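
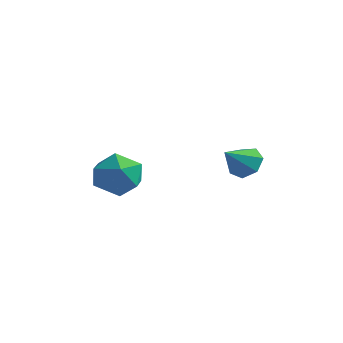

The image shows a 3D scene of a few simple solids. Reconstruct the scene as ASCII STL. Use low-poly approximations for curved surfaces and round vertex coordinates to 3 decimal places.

solid 
facet normal -0.619 -0.288 0.731
outer loop
vertex -3.192 -3.35 0.634
vertex -2.546 -4.414 0.761
vertex -2.227 -3.405 1.429
endloop
endfacet
facet normal -0.562 0.423 0.711
outer loop
vertex -3.192 -3.35 0.634
vertex -2.227 -3.405 1.429
vertex -2.384 -2.396 0.705
endloop
endfacet
facet normal -0.764 0.642 0.063
outer loop
vertex -3.192 -3.35 0.634
vertex -2.384 -2.396 0.705
vertex -2.801 -2.782 -0.41
endloop
endfacet
facet normal -0.946 0.066 -0.318
outer loop
vertex -3.192 -3.35 0.634
vertex -2.801 -2.782 -0.41
vertex -2.9 -4.029 -0.376
endloop
endfacet
facet normal -0.856 -0.508 0.094
outer loop
vertex -3.192 -3.35 0.634
vertex -2.9 -4.029 -0.376
vertex -2.546 -4.414 0.761
endloop
endfacet
facet normal 0.126 0.591 0.797
outer loop
vertex -2.384 -2.396 0.705
vertex -2.227 -3.405 1.429
vertex -1.24 -2.871 0.876
endloop
endfacet
facet normal 0.035 -0.559 0.828
outer loop
vertex -2.227 -3.405 1.429
vertex -2.546 -4.414 0.761
vertex -1.339 -4.118 0.91
endloop
endfacet
facet normal -0.350 -0.915 -0.201
outer loop
vertex -2.546 -4.414 0.761
vertex -2.9 -4.029 -0.376
vertex -1.756 -4.504 -0.205
endloop
endfacet
facet normal -0.495 0.016 -0.869
outer loop
vertex -2.9 -4.029 -0.376
vertex -2.801 -2.782 -0.41
vertex -1.913 -3.495 -0.929
endloop
endfacet
facet normal -0.201 0.946 -0.253
outer loop
vertex -2.801 -2.782 -0.41
vertex -2.384 -2.396 0.705
vertex -1.594 -2.486 -0.261
endloop
endfacet
facet normal 0.946 -0.066 0.318
outer loop
vertex -0.948 -3.55 -0.134
vertex -1.24 -2.871 0.876
vertex -1.339 -4.118 0.91
endloop
endfacet
facet normal 0.764 -0.642 -0.063
outer loop
vertex -0.948 -3.55 -0.134
vertex -1.339 -4.118 0.91
vertex -1.756 -4.504 -0.205
endloop
endfacet
facet normal 0.562 -0.423 -0.711
outer loop
vertex -0.948 -3.55 -0.134
vertex -1.756 -4.504 -0.205
vertex -1.913 -3.495 -0.929
endloop
endfacet
facet normal 0.619 0.288 -0.731
outer loop
vertex -0.948 -3.55 -0.134
vertex -1.913 -3.495 -0.929
vertex -1.594 -2.486 -0.261
endloop
endfacet
facet normal 0.856 0.508 -0.094
outer loop
vertex -0.948 -3.55 -0.134
vertex -1.594 -2.486 -0.261
vertex -1.24 -2.871 0.876
endloop
endfacet
facet normal 0.495 -0.016 0.869
outer loop
vertex -1.339 -4.118 0.91
vertex -1.24 -2.871 0.876
vertex -2.227 -3.405 1.429
endloop
endfacet
facet normal 0.201 -0.946 0.253
outer loop
vertex -1.756 -4.504 -0.205
vertex -1.339 -4.118 0.91
vertex -2.546 -4.414 0.761
endloop
endfacet
facet normal -0.126 -0.591 -0.797
outer loop
vertex -1.913 -3.495 -0.929
vertex -1.756 -4.504 -0.205
vertex -2.9 -4.029 -0.376
endloop
endfacet
facet normal -0.035 0.559 -0.828
outer loop
vertex -1.594 -2.486 -0.261
vertex -1.913 -3.495 -0.929
vertex -2.801 -2.782 -0.41
endloop
endfacet
facet normal 0.350 0.915 0.201
outer loop
vertex -1.24 -2.871 0.876
vertex -1.594 -2.486 -0.261
vertex -2.384 -2.396 0.705
endloop
endfacet
facet normal 0.115 0.805 -0.582
outer loop
vertex 1.315 2.224 0.349
vertex 0.502 2.054 -0.046
vertex 0.683 2.566 0.697
endloop
endfacet
facet normal 0.480 -0.005 0.877
outer loop
vertex 1.315 2.224 0.349
vertex 0.683 2.566 0.697
vertex 0.318 0.766 0.886
endloop
endfacet
facet normal 0.115 0.805 -0.582
outer loop
vertex 0.683 2.566 0.697
vertex 0.502 2.054 -0.046
vertex -0.086 2.522 0.485
endloop
endfacet
facet normal -0.271 0.155 0.950
outer loop
vertex 0.683 2.566 0.697
vertex -0.086 2.522 0.485
vertex 0.318 0.766 0.886
endloop
endfacet
facet normal 0.114 0.805 -0.583
outer loop
vertex -0.086 2.522 0.485
vertex 0.502 2.054 -0.046
vertex -0.412 2.126 -0.126
endloop
endfacet
facet normal -0.857 -0.081 0.509
outer loop
vertex -0.086 2.522 0.485
vertex -0.412 2.126 -0.126
vertex 0.318 0.766 0.886
endloop
endfacet
facet normal 0.114 0.805 -0.582
outer loop
vertex -0.412 2.126 -0.126
vertex 0.502 2.054 -0.046
vertex -0.05 1.676 -0.677
endloop
endfacet
facet normal -0.838 -0.534 -0.114
outer loop
vertex -0.412 2.126 -0.126
vertex -0.05 1.676 -0.677
vertex 0.318 0.766 0.886
endloop
endfacet
facet normal 0.115 0.805 -0.583
outer loop
vertex -0.05 1.676 -0.677
vertex 0.502 2.054 -0.046
vertex 0.727 1.51 -0.753
endloop
endfacet
facet normal -0.228 -0.864 -0.449
outer loop
vertex -0.05 1.676 -0.677
vertex 0.727 1.51 -0.753
vertex 0.318 0.766 0.886
endloop
endfacet
facet normal 0.115 0.805 -0.583
outer loop
vertex 0.727 1.51 -0.753
vertex 0.502 2.054 -0.046
vertex 1.335 1.754 -0.296
endloop
endfacet
facet normal 0.514 -0.822 -0.245
outer loop
vertex 0.727 1.51 -0.753
vertex 1.335 1.754 -0.296
vertex 0.318 0.766 0.886
endloop
endfacet
facet normal 0.115 0.805 -0.583
outer loop
vertex 1.335 1.754 -0.296
vertex 0.502 2.054 -0.046
vertex 1.315 2.224 0.349
endloop
endfacet
facet normal 0.829 -0.439 0.346
outer loop
vertex 1.335 1.754 -0.296
vertex 1.315 2.224 0.349
vertex 0.318 0.766 0.886
endloop
endfacet

endsolid


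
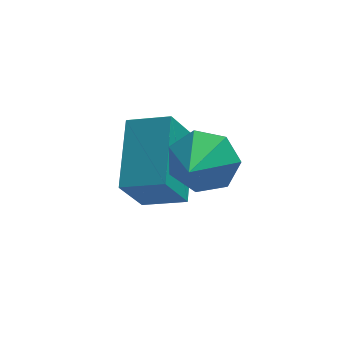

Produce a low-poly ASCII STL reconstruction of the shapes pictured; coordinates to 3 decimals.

solid 
facet normal -0.424 -0.353 0.834
outer loop
vertex -0.079 2.107 2.491
vertex -1.181 2.527 2.108
vertex -0.458 0.197 1.489
endloop
endfacet
facet normal 0.889 -0.338 0.309
outer loop
vertex 0.161 0.713 0.272
vertex -0.079 2.107 2.491
vertex -0.458 0.197 1.489
endloop
endfacet
facet normal -0.424 -0.353 0.834
outer loop
vertex -0.458 0.197 1.489
vertex -1.181 2.527 2.108
vertex -1.56 0.617 1.106
endloop
endfacet
facet normal -0.173 -0.872 -0.458
outer loop
vertex -1.56 0.617 1.106
vertex 0.161 0.713 0.272
vertex -0.458 0.197 1.489
endloop
endfacet
facet normal 0.173 0.872 0.458
outer loop
vertex -0.079 2.107 2.491
vertex -0.562 3.043 0.891
vertex -1.181 2.527 2.108
endloop
endfacet
facet normal 0.889 -0.338 0.309
outer loop
vertex 0.54 2.623 1.274
vertex -0.079 2.107 2.491
vertex 0.161 0.713 0.272
endloop
endfacet
facet normal 0.173 0.872 0.458
outer loop
vertex 0.54 2.623 1.274
vertex -0.562 3.043 0.891
vertex -0.079 2.107 2.491
endloop
endfacet
facet normal -0.889 0.338 -0.309
outer loop
vertex -1.181 2.527 2.108
vertex -0.562 3.043 0.891
vertex -1.56 0.617 1.106
endloop
endfacet
facet normal -0.173 -0.872 -0.458
outer loop
vertex -0.941 1.133 -0.111
vertex 0.161 0.713 0.272
vertex -1.56 0.617 1.106
endloop
endfacet
facet normal -0.889 0.338 -0.309
outer loop
vertex -1.56 0.617 1.106
vertex -0.562 3.043 0.891
vertex -0.941 1.133 -0.111
endloop
endfacet
facet normal 0.424 0.353 -0.834
outer loop
vertex -0.941 1.133 -0.111
vertex 0.54 2.623 1.274
vertex 0.161 0.713 0.272
endloop
endfacet
facet normal 0.424 0.353 -0.834
outer loop
vertex -0.562 3.043 0.891
vertex 0.54 2.623 1.274
vertex -0.941 1.133 -0.111
endloop
endfacet
facet normal 0.322 0.818 -0.477
outer loop
vertex 1.056 0.413 2.965
vertex 0.473 0.226 2.251
vertex 0.311 0.74 3.022
endloop
endfacet
facet normal 0.072 -0.010 0.997
outer loop
vertex 1.056 0.413 2.965
vertex 0.311 0.74 3.022
vertex -0.053 -1.106 3.029
endloop
endfacet
facet normal 0.322 0.818 -0.477
outer loop
vertex 0.311 0.74 3.022
vertex 0.473 0.226 2.251
vertex -0.312 0.68 2.499
endloop
endfacet
facet normal -0.645 0.130 0.753
outer loop
vertex 0.311 0.74 3.022
vertex -0.312 0.68 2.499
vertex -0.053 -1.106 3.029
endloop
endfacet
facet normal 0.322 0.818 -0.476
outer loop
vertex -0.312 0.68 2.499
vertex 0.473 0.226 2.251
vertex -0.344 0.279 1.789
endloop
endfacet
facet normal -0.988 -0.111 0.107
outer loop
vertex -0.312 0.68 2.499
vertex -0.344 0.279 1.789
vertex -0.053 -1.106 3.029
endloop
endfacet
facet normal 0.323 0.817 -0.477
outer loop
vertex -0.344 0.279 1.789
vertex 0.473 0.226 2.251
vertex 0.239 -0.162 1.428
endloop
endfacet
facet normal -0.699 -0.553 -0.453
outer loop
vertex -0.344 0.279 1.789
vertex 0.239 -0.162 1.428
vertex -0.053 -1.106 3.029
endloop
endfacet
facet normal 0.322 0.818 -0.477
outer loop
vertex 0.239 -0.162 1.428
vertex 0.473 0.226 2.251
vertex 0.999 -0.31 1.687
endloop
endfacet
facet normal 0.005 -0.862 -0.507
outer loop
vertex 0.239 -0.162 1.428
vertex 0.999 -0.31 1.687
vertex -0.053 -1.106 3.029
endloop
endfacet
facet normal 0.323 0.818 -0.476
outer loop
vertex 0.999 -0.31 1.687
vertex 0.473 0.226 2.251
vertex 1.362 -0.055 2.371
endloop
endfacet
facet normal 0.592 -0.806 -0.014
outer loop
vertex 0.999 -0.31 1.687
vertex 1.362 -0.055 2.371
vertex -0.053 -1.106 3.029
endloop
endfacet
facet normal 0.323 0.817 -0.478
outer loop
vertex 1.362 -0.055 2.371
vertex 0.473 0.226 2.251
vertex 1.056 0.413 2.965
endloop
endfacet
facet normal 0.622 -0.427 0.657
outer loop
vertex 1.362 -0.055 2.371
vertex 1.056 0.413 2.965
vertex -0.053 -1.106 3.029
endloop
endfacet

endsolid


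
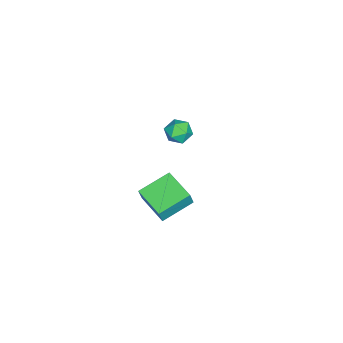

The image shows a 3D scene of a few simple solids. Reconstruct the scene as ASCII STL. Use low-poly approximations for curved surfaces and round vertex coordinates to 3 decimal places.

solid 
facet normal -0.708 0.635 0.310
outer loop
vertex 2.798 1.11 3.174
vertex 3.859 2.433 2.889
vertex 2.482 1.178 2.313
endloop
endfacet
facet normal -0.617 -0.769 0.166
outer loop
vertex 3.721 0.067 1.771
vertex 2.798 1.11 3.174
vertex 2.482 1.178 2.313
endloop
endfacet
facet normal -0.708 0.635 0.310
outer loop
vertex 2.482 1.178 2.313
vertex 3.859 2.433 2.889
vertex 3.543 2.501 2.028
endloop
endfacet
facet normal -0.343 0.074 -0.936
outer loop
vertex 3.543 2.501 2.028
vertex 3.721 0.067 1.771
vertex 2.482 1.178 2.313
endloop
endfacet
facet normal 0.343 -0.074 0.936
outer loop
vertex 2.798 1.11 3.174
vertex 5.098 1.322 2.347
vertex 3.859 2.433 2.889
endloop
endfacet
facet normal -0.617 -0.769 0.166
outer loop
vertex 4.037 -0.001 2.632
vertex 2.798 1.11 3.174
vertex 3.721 0.067 1.771
endloop
endfacet
facet normal 0.343 -0.074 0.936
outer loop
vertex 4.037 -0.001 2.632
vertex 5.098 1.322 2.347
vertex 2.798 1.11 3.174
endloop
endfacet
facet normal 0.617 0.769 -0.166
outer loop
vertex 3.859 2.433 2.889
vertex 5.098 1.322 2.347
vertex 3.543 2.501 2.028
endloop
endfacet
facet normal -0.343 0.074 -0.936
outer loop
vertex 4.782 1.39 1.486
vertex 3.721 0.067 1.771
vertex 3.543 2.501 2.028
endloop
endfacet
facet normal 0.617 0.769 -0.166
outer loop
vertex 3.543 2.501 2.028
vertex 5.098 1.322 2.347
vertex 4.782 1.39 1.486
endloop
endfacet
facet normal 0.708 -0.635 -0.310
outer loop
vertex 4.782 1.39 1.486
vertex 4.037 -0.001 2.632
vertex 3.721 0.067 1.771
endloop
endfacet
facet normal 0.708 -0.635 -0.310
outer loop
vertex 5.098 1.322 2.347
vertex 4.037 -0.001 2.632
vertex 4.782 1.39 1.486
endloop
endfacet
facet normal -0.400 -0.063 0.914
outer loop
vertex -2.502 0.44 1.837
vertex -2.634 -0.319 1.727
vertex -1.961 -0.082 2.038
endloop
endfacet
facet normal 0.099 0.446 0.890
outer loop
vertex -2.502 0.44 1.837
vertex -1.961 -0.082 2.038
vertex -1.752 0.578 1.684
endloop
endfacet
facet normal -0.089 0.917 0.389
outer loop
vertex -2.502 0.44 1.837
vertex -1.752 0.578 1.684
vertex -2.295 0.75 1.154
endloop
endfacet
facet normal -0.707 0.699 0.103
outer loop
vertex -2.502 0.44 1.837
vertex -2.295 0.75 1.154
vertex -2.84 0.195 1.181
endloop
endfacet
facet normal -0.899 0.094 0.428
outer loop
vertex -2.502 0.44 1.837
vertex -2.84 0.195 1.181
vertex -2.634 -0.319 1.727
endloop
endfacet
facet normal 0.713 0.143 0.687
outer loop
vertex -1.752 0.578 1.684
vertex -1.961 -0.082 2.038
vertex -1.42 -0.095 1.479
endloop
endfacet
facet normal -0.096 -0.680 0.727
outer loop
vertex -1.961 -0.082 2.038
vertex -2.634 -0.319 1.727
vertex -1.965 -0.65 1.506
endloop
endfacet
facet normal -0.902 -0.427 -0.061
outer loop
vertex -2.634 -0.319 1.727
vertex -2.84 0.195 1.181
vertex -2.508 -0.478 0.976
endloop
endfacet
facet normal -0.592 0.553 -0.586
outer loop
vertex -2.84 0.195 1.181
vertex -2.295 0.75 1.154
vertex -2.299 0.182 0.622
endloop
endfacet
facet normal 0.407 0.905 -0.123
outer loop
vertex -2.295 0.75 1.154
vertex -1.752 0.578 1.684
vertex -1.626 0.419 0.933
endloop
endfacet
facet normal 0.707 -0.699 -0.103
outer loop
vertex -1.758 -0.34 0.823
vertex -1.42 -0.095 1.479
vertex -1.965 -0.65 1.506
endloop
endfacet
facet normal 0.089 -0.917 -0.389
outer loop
vertex -1.758 -0.34 0.823
vertex -1.965 -0.65 1.506
vertex -2.508 -0.478 0.976
endloop
endfacet
facet normal -0.099 -0.446 -0.890
outer loop
vertex -1.758 -0.34 0.823
vertex -2.508 -0.478 0.976
vertex -2.299 0.182 0.622
endloop
endfacet
facet normal 0.400 0.063 -0.914
outer loop
vertex -1.758 -0.34 0.823
vertex -2.299 0.182 0.622
vertex -1.626 0.419 0.933
endloop
endfacet
facet normal 0.899 -0.094 -0.428
outer loop
vertex -1.758 -0.34 0.823
vertex -1.626 0.419 0.933
vertex -1.42 -0.095 1.479
endloop
endfacet
facet normal 0.592 -0.553 0.586
outer loop
vertex -1.965 -0.65 1.506
vertex -1.42 -0.095 1.479
vertex -1.961 -0.082 2.038
endloop
endfacet
facet normal -0.407 -0.905 0.123
outer loop
vertex -2.508 -0.478 0.976
vertex -1.965 -0.65 1.506
vertex -2.634 -0.319 1.727
endloop
endfacet
facet normal -0.713 -0.143 -0.687
outer loop
vertex -2.299 0.182 0.622
vertex -2.508 -0.478 0.976
vertex -2.84 0.195 1.181
endloop
endfacet
facet normal 0.096 0.680 -0.727
outer loop
vertex -1.626 0.419 0.933
vertex -2.299 0.182 0.622
vertex -2.295 0.75 1.154
endloop
endfacet
facet normal 0.902 0.427 0.061
outer loop
vertex -1.42 -0.095 1.479
vertex -1.626 0.419 0.933
vertex -1.752 0.578 1.684
endloop
endfacet

endsolid


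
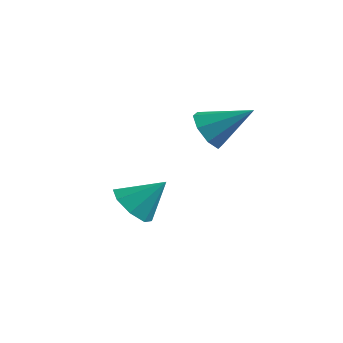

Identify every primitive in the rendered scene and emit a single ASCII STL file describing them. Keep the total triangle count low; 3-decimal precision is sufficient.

solid 
facet normal -0.569 -0.456 -0.685
outer loop
vertex -0.543 -1.043 -1.507
vertex -1.201 -0.685 -1.199
vertex -0.661 -0.496 -1.773
endloop
endfacet
facet normal 0.976 0.123 -0.180
outer loop
vertex -0.543 -1.043 -1.507
vertex -0.661 -0.496 -1.773
vertex -0.439 -0.075 -0.281
endloop
endfacet
facet normal -0.569 -0.456 -0.685
outer loop
vertex -0.661 -0.496 -1.773
vertex -1.201 -0.685 -1.199
vertex -1.096 -0.06 -1.702
endloop
endfacet
facet normal 0.652 0.699 -0.294
outer loop
vertex -0.661 -0.496 -1.773
vertex -1.096 -0.06 -1.702
vertex -0.439 -0.075 -0.281
endloop
endfacet
facet normal -0.568 -0.456 -0.685
outer loop
vertex -1.096 -0.06 -1.702
vertex -1.201 -0.685 -1.199
vertex -1.592 0.01 -1.337
endloop
endfacet
facet normal 0.110 0.993 -0.041
outer loop
vertex -1.096 -0.06 -1.702
vertex -1.592 0.01 -1.337
vertex -0.439 -0.075 -0.281
endloop
endfacet
facet normal -0.568 -0.456 -0.685
outer loop
vertex -1.592 0.01 -1.337
vertex -1.201 -0.685 -1.199
vertex -1.859 -0.328 -0.891
endloop
endfacet
facet normal -0.335 0.837 0.433
outer loop
vertex -1.592 0.01 -1.337
vertex -1.859 -0.328 -0.891
vertex -0.439 -0.075 -0.281
endloop
endfacet
facet normal -0.568 -0.457 -0.685
outer loop
vertex -1.859 -0.328 -0.891
vertex -1.201 -0.685 -1.199
vertex -1.74 -0.875 -0.625
endloop
endfacet
facet normal -0.422 0.321 0.848
outer loop
vertex -1.859 -0.328 -0.891
vertex -1.74 -0.875 -0.625
vertex -0.439 -0.075 -0.281
endloop
endfacet
facet normal -0.568 -0.457 -0.685
outer loop
vertex -1.74 -0.875 -0.625
vertex -1.201 -0.685 -1.199
vertex -1.305 -1.311 -0.695
endloop
endfacet
facet normal -0.099 -0.253 0.962
outer loop
vertex -1.74 -0.875 -0.625
vertex -1.305 -1.311 -0.695
vertex -0.439 -0.075 -0.281
endloop
endfacet
facet normal -0.569 -0.456 -0.684
outer loop
vertex -1.305 -1.311 -0.695
vertex -1.201 -0.685 -1.199
vertex -0.809 -1.381 -1.061
endloop
endfacet
facet normal 0.445 -0.549 0.708
outer loop
vertex -1.305 -1.311 -0.695
vertex -0.809 -1.381 -1.061
vertex -0.439 -0.075 -0.281
endloop
endfacet
facet normal -0.569 -0.456 -0.685
outer loop
vertex -0.809 -1.381 -1.061
vertex -1.201 -0.685 -1.199
vertex -0.543 -1.043 -1.507
endloop
endfacet
facet normal 0.890 -0.392 0.234
outer loop
vertex -0.809 -1.381 -1.061
vertex -0.543 -1.043 -1.507
vertex -0.439 -0.075 -0.281
endloop
endfacet
facet normal -0.736 -0.385 -0.557
outer loop
vertex 1.232 -0.53 2.018
vertex 0.843 0.094 2.101
vertex 1.341 -0.151 1.612
endloop
endfacet
facet normal 0.892 -0.425 -0.157
outer loop
vertex 1.232 -0.53 2.018
vertex 1.341 -0.151 1.612
vertex 1.977 0.686 2.959
endloop
endfacet
facet normal -0.736 -0.385 -0.557
outer loop
vertex 1.341 -0.151 1.612
vertex 0.843 0.094 2.101
vertex 1.158 0.372 1.492
endloop
endfacet
facet normal 0.842 0.178 -0.508
outer loop
vertex 1.341 -0.151 1.612
vertex 1.158 0.372 1.492
vertex 1.977 0.686 2.959
endloop
endfacet
facet normal -0.737 -0.384 -0.556
outer loop
vertex 1.158 0.372 1.492
vertex 0.843 0.094 2.101
vertex 0.791 0.731 1.73
endloop
endfacet
facet normal 0.474 0.769 -0.429
outer loop
vertex 1.158 0.372 1.492
vertex 0.791 0.731 1.73
vertex 1.977 0.686 2.959
endloop
endfacet
facet normal -0.737 -0.384 -0.557
outer loop
vertex 0.791 0.731 1.73
vertex 0.843 0.094 2.101
vertex 0.454 0.718 2.185
endloop
endfacet
facet normal 0.005 0.999 0.032
outer loop
vertex 0.791 0.731 1.73
vertex 0.454 0.718 2.185
vertex 1.977 0.686 2.959
endloop
endfacet
facet normal -0.736 -0.384 -0.557
outer loop
vertex 0.454 0.718 2.185
vertex 0.843 0.094 2.101
vertex 0.345 0.338 2.591
endloop
endfacet
facet normal -0.294 0.736 0.610
outer loop
vertex 0.454 0.718 2.185
vertex 0.345 0.338 2.591
vertex 1.977 0.686 2.959
endloop
endfacet
facet normal -0.736 -0.385 -0.557
outer loop
vertex 0.345 0.338 2.591
vertex 0.843 0.094 2.101
vertex 0.528 -0.184 2.71
endloop
endfacet
facet normal -0.245 0.133 0.960
outer loop
vertex 0.345 0.338 2.591
vertex 0.528 -0.184 2.71
vertex 1.977 0.686 2.959
endloop
endfacet
facet normal -0.737 -0.385 -0.556
outer loop
vertex 0.528 -0.184 2.71
vertex 0.843 0.094 2.101
vertex 0.895 -0.544 2.473
endloop
endfacet
facet normal 0.122 -0.456 0.882
outer loop
vertex 0.528 -0.184 2.71
vertex 0.895 -0.544 2.473
vertex 1.977 0.686 2.959
endloop
endfacet
facet normal -0.736 -0.385 -0.557
outer loop
vertex 0.895 -0.544 2.473
vertex 0.843 0.094 2.101
vertex 1.232 -0.53 2.018
endloop
endfacet
facet normal 0.594 -0.687 0.418
outer loop
vertex 0.895 -0.544 2.473
vertex 1.232 -0.53 2.018
vertex 1.977 0.686 2.959
endloop
endfacet

endsolid


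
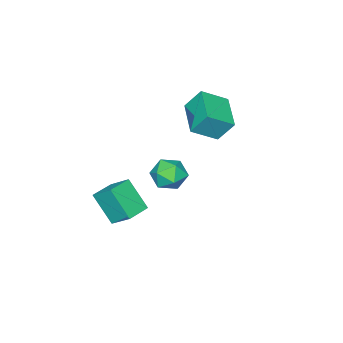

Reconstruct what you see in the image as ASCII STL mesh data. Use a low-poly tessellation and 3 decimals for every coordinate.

solid 
facet normal -0.542 0.646 -0.537
outer loop
vertex 2.72 2.069 1.92
vertex 1.919 1.615 2.182
vertex 2.255 2.337 2.712
endloop
endfacet
facet normal 0.053 0.955 -0.292
outer loop
vertex 2.72 2.069 1.92
vertex 2.255 2.337 2.712
vertex 3.21 2.285 2.714
endloop
endfacet
facet normal 0.611 0.583 -0.536
outer loop
vertex 2.72 2.069 1.92
vertex 3.21 2.285 2.714
vertex 3.465 1.53 2.184
endloop
endfacet
facet normal 0.362 0.044 -0.931
outer loop
vertex 2.72 2.069 1.92
vertex 3.465 1.53 2.184
vertex 2.668 1.116 1.855
endloop
endfacet
facet normal -0.352 0.083 -0.932
outer loop
vertex 2.72 2.069 1.92
vertex 2.668 1.116 1.855
vertex 1.919 1.615 2.182
endloop
endfacet
facet normal 0.048 0.906 0.420
outer loop
vertex 3.21 2.285 2.714
vertex 2.255 2.337 2.712
vertex 2.712 1.964 3.465
endloop
endfacet
facet normal -0.913 0.407 0.024
outer loop
vertex 2.255 2.337 2.712
vertex 1.919 1.615 2.182
vertex 1.915 1.55 3.136
endloop
endfacet
facet normal -0.605 -0.504 -0.617
outer loop
vertex 1.919 1.615 2.182
vertex 2.668 1.116 1.855
vertex 2.17 0.795 2.606
endloop
endfacet
facet normal 0.548 -0.568 -0.614
outer loop
vertex 2.668 1.116 1.855
vertex 3.465 1.53 2.184
vertex 3.125 0.743 2.608
endloop
endfacet
facet normal 0.952 0.304 0.025
outer loop
vertex 3.465 1.53 2.184
vertex 3.21 2.285 2.714
vertex 3.461 1.465 3.138
endloop
endfacet
facet normal -0.362 -0.044 0.931
outer loop
vertex 2.66 1.011 3.4
vertex 2.712 1.964 3.465
vertex 1.915 1.55 3.136
endloop
endfacet
facet normal -0.611 -0.583 0.536
outer loop
vertex 2.66 1.011 3.4
vertex 1.915 1.55 3.136
vertex 2.17 0.795 2.606
endloop
endfacet
facet normal -0.053 -0.955 0.292
outer loop
vertex 2.66 1.011 3.4
vertex 2.17 0.795 2.606
vertex 3.125 0.743 2.608
endloop
endfacet
facet normal 0.542 -0.646 0.537
outer loop
vertex 2.66 1.011 3.4
vertex 3.125 0.743 2.608
vertex 3.461 1.465 3.138
endloop
endfacet
facet normal 0.352 -0.083 0.932
outer loop
vertex 2.66 1.011 3.4
vertex 3.461 1.465 3.138
vertex 2.712 1.964 3.465
endloop
endfacet
facet normal -0.548 0.568 0.614
outer loop
vertex 1.915 1.55 3.136
vertex 2.712 1.964 3.465
vertex 2.255 2.337 2.712
endloop
endfacet
facet normal -0.952 -0.304 -0.025
outer loop
vertex 2.17 0.795 2.606
vertex 1.915 1.55 3.136
vertex 1.919 1.615 2.182
endloop
endfacet
facet normal -0.048 -0.906 -0.420
outer loop
vertex 3.125 0.743 2.608
vertex 2.17 0.795 2.606
vertex 2.668 1.116 1.855
endloop
endfacet
facet normal 0.913 -0.407 -0.024
outer loop
vertex 3.461 1.465 3.138
vertex 3.125 0.743 2.608
vertex 3.465 1.53 2.184
endloop
endfacet
facet normal 0.605 0.504 0.617
outer loop
vertex 2.712 1.964 3.465
vertex 3.461 1.465 3.138
vertex 3.21 2.285 2.714
endloop
endfacet
facet normal -0.712 0.470 -0.522
outer loop
vertex -4.549 -0.811 2.97
vertex -3.202 0.681 2.475
vertex -4.171 -1.54 1.799
endloop
endfacet
facet normal -0.651 -0.721 0.239
outer loop
vertex -3.018 -2.301 2.645
vertex -4.549 -0.811 2.97
vertex -4.171 -1.54 1.799
endloop
endfacet
facet normal -0.712 0.470 -0.522
outer loop
vertex -4.171 -1.54 1.799
vertex -3.202 0.681 2.475
vertex -2.825 -0.048 1.304
endloop
endfacet
facet normal 0.264 -0.510 -0.819
outer loop
vertex -2.825 -0.048 1.304
vertex -3.018 -2.301 2.645
vertex -4.171 -1.54 1.799
endloop
endfacet
facet normal -0.264 0.510 0.819
outer loop
vertex -4.549 -0.811 2.97
vertex -2.049 -0.08 3.321
vertex -3.202 0.681 2.475
endloop
endfacet
facet normal -0.651 -0.721 0.239
outer loop
vertex -3.395 -1.572 3.816
vertex -4.549 -0.811 2.97
vertex -3.018 -2.301 2.645
endloop
endfacet
facet normal -0.264 0.510 0.819
outer loop
vertex -3.395 -1.572 3.816
vertex -2.049 -0.08 3.321
vertex -4.549 -0.811 2.97
endloop
endfacet
facet normal 0.651 0.721 -0.239
outer loop
vertex -3.202 0.681 2.475
vertex -2.049 -0.08 3.321
vertex -2.825 -0.048 1.304
endloop
endfacet
facet normal 0.264 -0.510 -0.819
outer loop
vertex -1.671 -0.809 2.15
vertex -3.018 -2.301 2.645
vertex -2.825 -0.048 1.304
endloop
endfacet
facet normal 0.651 0.721 -0.239
outer loop
vertex -2.825 -0.048 1.304
vertex -2.049 -0.08 3.321
vertex -1.671 -0.809 2.15
endloop
endfacet
facet normal 0.712 -0.470 0.522
outer loop
vertex -1.671 -0.809 2.15
vertex -3.395 -1.572 3.816
vertex -3.018 -2.301 2.645
endloop
endfacet
facet normal 0.712 -0.469 0.522
outer loop
vertex -2.049 -0.08 3.321
vertex -3.395 -1.572 3.816
vertex -1.671 -0.809 2.15
endloop
endfacet
facet normal -0.999 -0.035 -0.025
outer loop
vertex 0.708 -3.853 -1.83
vertex 0.647 -2.743 -0.946
vertex 0.704 -2.645 -3.348
endloop
endfacet
facet normal 0.043 -0.782 -0.622
outer loop
vertex 2.073 -2.597 -3.314
vertex 0.708 -3.853 -1.83
vertex 0.704 -2.645 -3.348
endloop
endfacet
facet normal -0.999 -0.035 -0.025
outer loop
vertex 0.704 -2.645 -3.348
vertex 0.647 -2.743 -0.946
vertex 0.643 -1.535 -2.464
endloop
endfacet
facet normal -0.002 0.623 -0.782
outer loop
vertex 0.643 -1.535 -2.464
vertex 2.073 -2.597 -3.314
vertex 0.704 -2.645 -3.348
endloop
endfacet
facet normal 0.002 -0.623 0.782
outer loop
vertex 0.708 -3.853 -1.83
vertex 2.016 -2.695 -0.912
vertex 0.647 -2.743 -0.946
endloop
endfacet
facet normal 0.043 -0.782 -0.622
outer loop
vertex 2.077 -3.805 -1.796
vertex 0.708 -3.853 -1.83
vertex 2.073 -2.597 -3.314
endloop
endfacet
facet normal 0.002 -0.623 0.782
outer loop
vertex 2.077 -3.805 -1.796
vertex 2.016 -2.695 -0.912
vertex 0.708 -3.853 -1.83
endloop
endfacet
facet normal -0.043 0.782 0.622
outer loop
vertex 0.647 -2.743 -0.946
vertex 2.016 -2.695 -0.912
vertex 0.643 -1.535 -2.464
endloop
endfacet
facet normal -0.002 0.623 -0.782
outer loop
vertex 2.012 -1.487 -2.43
vertex 2.073 -2.597 -3.314
vertex 0.643 -1.535 -2.464
endloop
endfacet
facet normal -0.043 0.782 0.622
outer loop
vertex 0.643 -1.535 -2.464
vertex 2.016 -2.695 -0.912
vertex 2.012 -1.487 -2.43
endloop
endfacet
facet normal 0.999 0.035 0.025
outer loop
vertex 2.012 -1.487 -2.43
vertex 2.077 -3.805 -1.796
vertex 2.073 -2.597 -3.314
endloop
endfacet
facet normal 0.999 0.035 0.025
outer loop
vertex 2.016 -2.695 -0.912
vertex 2.077 -3.805 -1.796
vertex 2.012 -1.487 -2.43
endloop
endfacet

endsolid


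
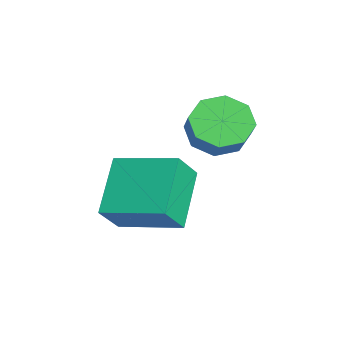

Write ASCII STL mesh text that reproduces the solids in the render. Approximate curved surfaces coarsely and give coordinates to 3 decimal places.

solid 
facet normal -0.744 0.287 0.604
outer loop
vertex 0.381 -2.617 -3.103
vertex 1.401 -0.934 -2.648
vertex -0.171 -2.022 -4.066
endloop
endfacet
facet normal -0.505 -0.833 -0.225
outer loop
vertex 1.339 -2.606 -5.292
vertex 0.381 -2.617 -3.103
vertex -0.171 -2.022 -4.066
endloop
endfacet
facet normal -0.744 0.288 0.603
outer loop
vertex -0.171 -2.022 -4.066
vertex 1.401 -0.934 -2.648
vertex 0.849 -0.339 -3.612
endloop
endfacet
facet normal -0.438 0.472 -0.765
outer loop
vertex 0.849 -0.339 -3.612
vertex 1.339 -2.606 -5.292
vertex -0.171 -2.022 -4.066
endloop
endfacet
facet normal 0.438 -0.472 0.765
outer loop
vertex 0.381 -2.617 -3.103
vertex 2.911 -1.518 -3.874
vertex 1.401 -0.934 -2.648
endloop
endfacet
facet normal -0.505 -0.833 -0.225
outer loop
vertex 1.891 -3.201 -4.328
vertex 0.381 -2.617 -3.103
vertex 1.339 -2.606 -5.292
endloop
endfacet
facet normal 0.438 -0.472 0.765
outer loop
vertex 1.891 -3.201 -4.328
vertex 2.911 -1.518 -3.874
vertex 0.381 -2.617 -3.103
endloop
endfacet
facet normal 0.505 0.833 0.225
outer loop
vertex 1.401 -0.934 -2.648
vertex 2.911 -1.518 -3.874
vertex 0.849 -0.339 -3.612
endloop
endfacet
facet normal -0.438 0.472 -0.765
outer loop
vertex 2.359 -0.923 -4.837
vertex 1.339 -2.606 -5.292
vertex 0.849 -0.339 -3.612
endloop
endfacet
facet normal 0.505 0.833 0.225
outer loop
vertex 0.849 -0.339 -3.612
vertex 2.911 -1.518 -3.874
vertex 2.359 -0.923 -4.837
endloop
endfacet
facet normal 0.744 -0.288 -0.603
outer loop
vertex 2.359 -0.923 -4.837
vertex 1.891 -3.201 -4.328
vertex 1.339 -2.606 -5.292
endloop
endfacet
facet normal 0.743 -0.288 -0.604
outer loop
vertex 2.911 -1.518 -3.874
vertex 1.891 -3.201 -4.328
vertex 2.359 -0.923 -4.837
endloop
endfacet
facet normal -0.692 -0.011 -0.722
outer loop
vertex 1.222 0.071 -2.744
vertex 0.557 0.264 -2.109
vertex 1.121 0.778 -2.658
endloop
endfacet
facet normal 0.708 0.184 -0.682
outer loop
vertex 1.222 0.071 -2.744
vertex 1.121 0.778 -2.658
vertex 1.949 0.082 -1.986
endloop
endfacet
facet normal 0.708 0.184 -0.682
outer loop
vertex 1.949 0.082 -1.986
vertex 1.121 0.778 -2.658
vertex 1.848 0.789 -1.9
endloop
endfacet
facet normal 0.692 0.011 0.722
outer loop
vertex 1.949 0.082 -1.986
vertex 1.848 0.789 -1.9
vertex 1.283 0.276 -1.351
endloop
endfacet
facet normal -0.692 -0.011 -0.722
outer loop
vertex 1.121 0.778 -2.658
vertex 0.557 0.264 -2.109
vertex 0.689 1.184 -2.25
endloop
endfacet
facet normal 0.401 0.826 -0.397
outer loop
vertex 1.121 0.778 -2.658
vertex 0.689 1.184 -2.25
vertex 1.848 0.789 -1.9
endloop
endfacet
facet normal 0.401 0.826 -0.397
outer loop
vertex 1.848 0.789 -1.9
vertex 0.689 1.184 -2.25
vertex 1.416 1.195 -1.492
endloop
endfacet
facet normal 0.692 0.011 0.722
outer loop
vertex 1.848 0.789 -1.9
vertex 1.416 1.195 -1.492
vertex 1.283 0.276 -1.351
endloop
endfacet
facet normal -0.693 -0.011 -0.721
outer loop
vertex 0.689 1.184 -2.25
vertex 0.557 0.264 -2.109
vertex 0.18 1.052 -1.759
endloop
endfacet
facet normal -0.140 0.983 0.120
outer loop
vertex 0.689 1.184 -2.25
vertex 0.18 1.052 -1.759
vertex 1.416 1.195 -1.492
endloop
endfacet
facet normal -0.140 0.983 0.120
outer loop
vertex 1.416 1.195 -1.492
vertex 0.18 1.052 -1.759
vertex 0.907 1.063 -1.002
endloop
endfacet
facet normal 0.692 0.011 0.722
outer loop
vertex 1.416 1.195 -1.492
vertex 0.907 1.063 -1.002
vertex 1.283 0.276 -1.351
endloop
endfacet
facet normal -0.692 -0.010 -0.722
outer loop
vertex 0.18 1.052 -1.759
vertex 0.557 0.264 -2.109
vertex -0.109 0.458 -1.474
endloop
endfacet
facet normal -0.600 0.564 0.568
outer loop
vertex 0.18 1.052 -1.759
vertex -0.109 0.458 -1.474
vertex 0.907 1.063 -1.002
endloop
endfacet
facet normal -0.600 0.565 0.567
outer loop
vertex 0.907 1.063 -1.002
vertex -0.109 0.458 -1.474
vertex 0.618 0.469 -0.716
endloop
endfacet
facet normal 0.692 0.011 0.722
outer loop
vertex 0.907 1.063 -1.002
vertex 0.618 0.469 -0.716
vertex 1.283 0.276 -1.351
endloop
endfacet
facet normal -0.692 -0.011 -0.722
outer loop
vertex -0.109 0.458 -1.474
vertex 0.557 0.264 -2.109
vertex -0.008 -0.249 -1.56
endloop
endfacet
facet normal -0.708 -0.184 0.682
outer loop
vertex -0.109 0.458 -1.474
vertex -0.008 -0.249 -1.56
vertex 0.618 0.469 -0.716
endloop
endfacet
facet normal -0.708 -0.184 0.682
outer loop
vertex 0.618 0.469 -0.716
vertex -0.008 -0.249 -1.56
vertex 0.719 -0.238 -0.802
endloop
endfacet
facet normal 0.692 0.011 0.722
outer loop
vertex 0.618 0.469 -0.716
vertex 0.719 -0.238 -0.802
vertex 1.283 0.276 -1.351
endloop
endfacet
facet normal -0.692 -0.011 -0.722
outer loop
vertex -0.008 -0.249 -1.56
vertex 0.557 0.264 -2.109
vertex 0.424 -0.655 -1.968
endloop
endfacet
facet normal -0.401 -0.826 0.397
outer loop
vertex -0.008 -0.249 -1.56
vertex 0.424 -0.655 -1.968
vertex 0.719 -0.238 -0.802
endloop
endfacet
facet normal -0.401 -0.826 0.397
outer loop
vertex 0.719 -0.238 -0.802
vertex 0.424 -0.655 -1.968
vertex 1.151 -0.644 -1.21
endloop
endfacet
facet normal 0.692 0.011 0.722
outer loop
vertex 0.719 -0.238 -0.802
vertex 1.151 -0.644 -1.21
vertex 1.283 0.276 -1.351
endloop
endfacet
facet normal -0.692 -0.011 -0.722
outer loop
vertex 0.424 -0.655 -1.968
vertex 0.557 0.264 -2.109
vertex 0.933 -0.523 -2.458
endloop
endfacet
facet normal 0.140 -0.983 -0.120
outer loop
vertex 0.424 -0.655 -1.968
vertex 0.933 -0.523 -2.458
vertex 1.151 -0.644 -1.21
endloop
endfacet
facet normal 0.139 -0.983 -0.120
outer loop
vertex 1.151 -0.644 -1.21
vertex 0.933 -0.523 -2.458
vertex 1.66 -0.512 -1.701
endloop
endfacet
facet normal 0.693 0.011 0.721
outer loop
vertex 1.151 -0.644 -1.21
vertex 1.66 -0.512 -1.701
vertex 1.283 0.276 -1.351
endloop
endfacet
facet normal -0.692 -0.011 -0.722
outer loop
vertex 0.933 -0.523 -2.458
vertex 0.557 0.264 -2.109
vertex 1.222 0.071 -2.744
endloop
endfacet
facet normal 0.599 -0.565 -0.567
outer loop
vertex 0.933 -0.523 -2.458
vertex 1.222 0.071 -2.744
vertex 1.66 -0.512 -1.701
endloop
endfacet
facet normal 0.600 -0.564 -0.567
outer loop
vertex 1.66 -0.512 -1.701
vertex 1.222 0.071 -2.744
vertex 1.949 0.082 -1.986
endloop
endfacet
facet normal 0.692 0.010 0.722
outer loop
vertex 1.66 -0.512 -1.701
vertex 1.949 0.082 -1.986
vertex 1.283 0.276 -1.351
endloop
endfacet

endsolid


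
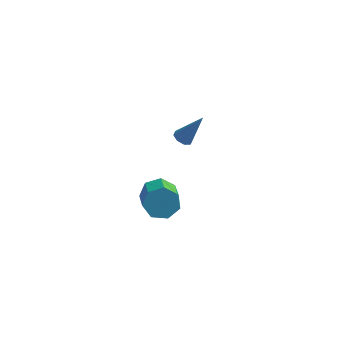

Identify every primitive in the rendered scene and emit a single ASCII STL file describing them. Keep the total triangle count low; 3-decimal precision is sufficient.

solid 
facet normal -0.489 -0.174 -0.855
outer loop
vertex 0.128 3.318 1.36
vertex -0.319 3.062 1.668
vertex -0.196 3.619 1.484
endloop
endfacet
facet normal 0.623 0.755 -0.204
outer loop
vertex 0.128 3.318 1.36
vertex -0.196 3.619 1.484
vertex 0.679 3.418 3.412
endloop
endfacet
facet normal -0.490 -0.174 -0.854
outer loop
vertex -0.196 3.619 1.484
vertex -0.319 3.062 1.668
vertex -0.592 3.594 1.716
endloop
endfacet
facet normal -0.002 0.995 0.104
outer loop
vertex -0.196 3.619 1.484
vertex -0.592 3.594 1.716
vertex 0.679 3.418 3.412
endloop
endfacet
facet normal -0.490 -0.174 -0.854
outer loop
vertex -0.592 3.594 1.716
vertex -0.319 3.062 1.668
vertex -0.828 3.257 1.92
endloop
endfacet
facet normal -0.552 0.679 0.484
outer loop
vertex -0.592 3.594 1.716
vertex -0.828 3.257 1.92
vertex 0.679 3.418 3.412
endloop
endfacet
facet normal -0.490 -0.174 -0.854
outer loop
vertex -0.828 3.257 1.92
vertex -0.319 3.062 1.668
vertex -0.765 2.805 1.976
endloop
endfacet
facet normal -0.703 -0.010 0.711
outer loop
vertex -0.828 3.257 1.92
vertex -0.765 2.805 1.976
vertex 0.679 3.418 3.412
endloop
endfacet
facet normal -0.489 -0.176 -0.854
outer loop
vertex -0.765 2.805 1.976
vertex -0.319 3.062 1.668
vertex -0.442 2.504 1.853
endloop
endfacet
facet normal -0.368 -0.662 0.653
outer loop
vertex -0.765 2.805 1.976
vertex -0.442 2.504 1.853
vertex 0.679 3.418 3.412
endloop
endfacet
facet normal -0.489 -0.175 -0.854
outer loop
vertex -0.442 2.504 1.853
vertex -0.319 3.062 1.668
vertex -0.046 2.53 1.621
endloop
endfacet
facet normal 0.260 -0.903 0.342
outer loop
vertex -0.442 2.504 1.853
vertex -0.046 2.53 1.621
vertex 0.679 3.418 3.412
endloop
endfacet
facet normal -0.489 -0.175 -0.855
outer loop
vertex -0.046 2.53 1.621
vertex -0.319 3.062 1.668
vertex 0.19 2.867 1.417
endloop
endfacet
facet normal 0.808 -0.588 -0.036
outer loop
vertex -0.046 2.53 1.621
vertex 0.19 2.867 1.417
vertex 0.679 3.418 3.412
endloop
endfacet
facet normal -0.489 -0.175 -0.855
outer loop
vertex 0.19 2.867 1.417
vertex -0.319 3.062 1.668
vertex 0.128 3.318 1.36
endloop
endfacet
facet normal 0.960 0.099 -0.263
outer loop
vertex 0.19 2.867 1.417
vertex 0.128 3.318 1.36
vertex 0.679 3.418 3.412
endloop
endfacet
facet normal -0.401 0.796 -0.454
outer loop
vertex 1.063 -3.165 1.578
vertex 0.629 -2.905 2.417
vertex 1.514 -2.65 2.082
endloop
endfacet
facet normal 0.747 -0.003 -0.665
outer loop
vertex 1.063 -3.165 1.578
vertex 1.514 -2.65 2.082
vertex 1.845 -4.716 2.464
endloop
endfacet
facet normal 0.747 -0.003 -0.665
outer loop
vertex 1.845 -4.716 2.464
vertex 1.514 -2.65 2.082
vertex 2.296 -4.2 2.968
endloop
endfacet
facet normal 0.401 -0.795 0.455
outer loop
vertex 1.845 -4.716 2.464
vertex 2.296 -4.2 2.968
vertex 1.411 -4.455 3.303
endloop
endfacet
facet normal -0.401 0.795 -0.455
outer loop
vertex 1.514 -2.65 2.082
vertex 0.629 -2.905 2.417
vertex 1.298 -2.326 2.838
endloop
endfacet
facet normal 0.880 0.472 0.049
outer loop
vertex 1.514 -2.65 2.082
vertex 1.298 -2.326 2.838
vertex 2.296 -4.2 2.968
endloop
endfacet
facet normal 0.880 0.472 0.049
outer loop
vertex 2.296 -4.2 2.968
vertex 1.298 -2.326 2.838
vertex 2.081 -3.877 3.724
endloop
endfacet
facet normal 0.401 -0.796 0.454
outer loop
vertex 2.296 -4.2 2.968
vertex 2.081 -3.877 3.724
vertex 1.411 -4.455 3.303
endloop
endfacet
facet normal -0.402 0.795 -0.455
outer loop
vertex 1.298 -2.326 2.838
vertex 0.629 -2.905 2.417
vertex 0.579 -2.438 3.277
endloop
endfacet
facet normal 0.351 0.592 0.726
outer loop
vertex 1.298 -2.326 2.838
vertex 0.579 -2.438 3.277
vertex 2.081 -3.877 3.724
endloop
endfacet
facet normal 0.351 0.592 0.725
outer loop
vertex 2.081 -3.877 3.724
vertex 0.579 -2.438 3.277
vertex 1.361 -3.989 4.164
endloop
endfacet
facet normal 0.401 -0.796 0.454
outer loop
vertex 2.081 -3.877 3.724
vertex 1.361 -3.989 4.164
vertex 1.411 -4.455 3.303
endloop
endfacet
facet normal -0.401 0.795 -0.455
outer loop
vertex 0.579 -2.438 3.277
vertex 0.629 -2.905 2.417
vertex -0.103 -2.901 3.069
endloop
endfacet
facet normal -0.442 0.267 0.856
outer loop
vertex 0.579 -2.438 3.277
vertex -0.103 -2.901 3.069
vertex 1.361 -3.989 4.164
endloop
endfacet
facet normal -0.443 0.266 0.856
outer loop
vertex 1.361 -3.989 4.164
vertex -0.103 -2.901 3.069
vertex 0.679 -4.452 3.955
endloop
endfacet
facet normal 0.401 -0.796 0.454
outer loop
vertex 1.361 -3.989 4.164
vertex 0.679 -4.452 3.955
vertex 1.411 -4.455 3.303
endloop
endfacet
facet normal -0.401 0.796 -0.455
outer loop
vertex -0.103 -2.901 3.069
vertex 0.629 -2.905 2.417
vertex -0.234 -3.367 2.369
endloop
endfacet
facet normal -0.903 -0.260 0.342
outer loop
vertex -0.103 -2.901 3.069
vertex -0.234 -3.367 2.369
vertex 0.679 -4.452 3.955
endloop
endfacet
facet normal -0.903 -0.261 0.341
outer loop
vertex 0.679 -4.452 3.955
vertex -0.234 -3.367 2.369
vertex 0.549 -4.918 3.255
endloop
endfacet
facet normal 0.402 -0.795 0.455
outer loop
vertex 0.679 -4.452 3.955
vertex 0.549 -4.918 3.255
vertex 1.411 -4.455 3.303
endloop
endfacet
facet normal -0.400 0.795 -0.455
outer loop
vertex -0.234 -3.367 2.369
vertex 0.629 -2.905 2.417
vertex 0.285 -3.485 1.706
endloop
endfacet
facet normal -0.683 -0.590 -0.430
outer loop
vertex -0.234 -3.367 2.369
vertex 0.285 -3.485 1.706
vertex 0.549 -4.918 3.255
endloop
endfacet
facet normal -0.683 -0.590 -0.430
outer loop
vertex 0.549 -4.918 3.255
vertex 0.285 -3.485 1.706
vertex 1.067 -5.035 2.592
endloop
endfacet
facet normal 0.402 -0.795 0.454
outer loop
vertex 0.549 -4.918 3.255
vertex 1.067 -5.035 2.592
vertex 1.411 -4.455 3.303
endloop
endfacet
facet normal -0.402 0.795 -0.454
outer loop
vertex 0.285 -3.485 1.706
vertex 0.629 -2.905 2.417
vertex 1.063 -3.165 1.578
endloop
endfacet
facet normal 0.051 -0.476 -0.878
outer loop
vertex 0.285 -3.485 1.706
vertex 1.063 -3.165 1.578
vertex 1.067 -5.035 2.592
endloop
endfacet
facet normal 0.051 -0.476 -0.878
outer loop
vertex 1.067 -5.035 2.592
vertex 1.063 -3.165 1.578
vertex 1.845 -4.716 2.464
endloop
endfacet
facet normal 0.401 -0.795 0.455
outer loop
vertex 1.067 -5.035 2.592
vertex 1.845 -4.716 2.464
vertex 1.411 -4.455 3.303
endloop
endfacet

endsolid


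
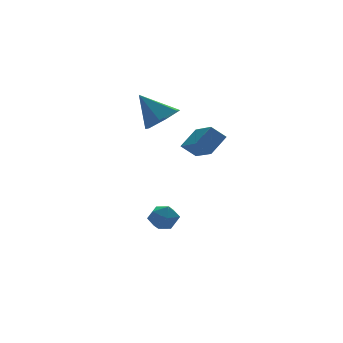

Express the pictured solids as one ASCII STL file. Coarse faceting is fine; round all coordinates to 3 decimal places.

solid 
facet normal 0.377 -0.550 -0.745
outer loop
vertex 1.5 1.844 1.948
vertex 0.899 1.065 2.219
vertex 0.568 1.753 1.544
endloop
endfacet
facet normal -0.030 0.988 -0.153
outer loop
vertex 1.5 1.844 1.948
vertex 0.568 1.753 1.544
vertex 0.221 2.055 3.561
endloop
endfacet
facet normal 0.376 -0.550 -0.745
outer loop
vertex 0.568 1.753 1.544
vertex 0.899 1.065 2.219
vertex -0.033 0.975 1.815
endloop
endfacet
facet normal -0.808 0.547 -0.221
outer loop
vertex 0.568 1.753 1.544
vertex -0.033 0.975 1.815
vertex 0.221 2.055 3.561
endloop
endfacet
facet normal 0.376 -0.549 -0.746
outer loop
vertex -0.033 0.975 1.815
vertex 0.899 1.065 2.219
vertex 0.299 0.286 2.49
endloop
endfacet
facet normal -0.945 -0.200 0.261
outer loop
vertex -0.033 0.975 1.815
vertex 0.299 0.286 2.49
vertex 0.221 2.055 3.561
endloop
endfacet
facet normal 0.377 -0.550 -0.745
outer loop
vertex 0.299 0.286 2.49
vertex 0.899 1.065 2.219
vertex 1.231 0.377 2.895
endloop
endfacet
facet normal -0.303 -0.503 0.809
outer loop
vertex 0.299 0.286 2.49
vertex 1.231 0.377 2.895
vertex 0.221 2.055 3.561
endloop
endfacet
facet normal 0.377 -0.550 -0.745
outer loop
vertex 1.231 0.377 2.895
vertex 0.899 1.065 2.219
vertex 1.831 1.155 2.624
endloop
endfacet
facet normal 0.476 -0.062 0.877
outer loop
vertex 1.231 0.377 2.895
vertex 1.831 1.155 2.624
vertex 0.221 2.055 3.561
endloop
endfacet
facet normal 0.377 -0.550 -0.745
outer loop
vertex 1.831 1.155 2.624
vertex 0.899 1.065 2.219
vertex 1.5 1.844 1.948
endloop
endfacet
facet normal 0.613 0.683 0.397
outer loop
vertex 1.831 1.155 2.624
vertex 1.5 1.844 1.948
vertex 0.221 2.055 3.561
endloop
endfacet
facet normal -0.669 0.327 0.667
outer loop
vertex 1.178 -2.741 2.803
vertex 1.313 -1.188 2.178
vertex 0.284 -2.978 2.022
endloop
endfacet
facet normal -0.080 -0.925 0.372
outer loop
vertex 0.887 -3.272 1.422
vertex 1.178 -2.741 2.803
vertex 0.284 -2.978 2.022
endloop
endfacet
facet normal -0.670 0.327 0.667
outer loop
vertex 0.284 -2.978 2.022
vertex 1.313 -1.188 2.178
vertex 0.42 -1.425 1.397
endloop
endfacet
facet normal -0.738 -0.195 -0.646
outer loop
vertex 0.42 -1.425 1.397
vertex 0.887 -3.272 1.422
vertex 0.284 -2.978 2.022
endloop
endfacet
facet normal 0.738 0.196 0.646
outer loop
vertex 1.178 -2.741 2.803
vertex 1.916 -1.482 1.578
vertex 1.313 -1.188 2.178
endloop
endfacet
facet normal -0.080 -0.925 0.372
outer loop
vertex 1.78 -3.035 2.203
vertex 1.178 -2.741 2.803
vertex 0.887 -3.272 1.422
endloop
endfacet
facet normal 0.739 0.195 0.645
outer loop
vertex 1.78 -3.035 2.203
vertex 1.916 -1.482 1.578
vertex 1.178 -2.741 2.803
endloop
endfacet
facet normal 0.080 0.925 -0.372
outer loop
vertex 1.313 -1.188 2.178
vertex 1.916 -1.482 1.578
vertex 0.42 -1.425 1.397
endloop
endfacet
facet normal -0.739 -0.195 -0.645
outer loop
vertex 1.022 -1.719 0.797
vertex 0.887 -3.272 1.422
vertex 0.42 -1.425 1.397
endloop
endfacet
facet normal 0.080 0.925 -0.372
outer loop
vertex 0.42 -1.425 1.397
vertex 1.916 -1.482 1.578
vertex 1.022 -1.719 0.797
endloop
endfacet
facet normal 0.670 -0.327 -0.667
outer loop
vertex 1.022 -1.719 0.797
vertex 1.78 -3.035 2.203
vertex 0.887 -3.272 1.422
endloop
endfacet
facet normal 0.669 -0.327 -0.667
outer loop
vertex 1.916 -1.482 1.578
vertex 1.78 -3.035 2.203
vertex 1.022 -1.719 0.797
endloop
endfacet
facet normal 0.427 0.855 0.295
outer loop
vertex 0.207 0.086 -3.368
vertex -0.043 -0.043 -2.632
vertex 0.66 -0.315 -2.862
endloop
endfacet
facet normal 0.784 0.567 -0.253
outer loop
vertex 0.207 0.086 -3.368
vertex 0.66 -0.315 -2.862
vertex 0.594 -0.557 -3.61
endloop
endfacet
facet normal 0.332 0.501 -0.799
outer loop
vertex 0.207 0.086 -3.368
vertex 0.594 -0.557 -3.61
vertex -0.149 -0.434 -3.842
endloop
endfacet
facet normal -0.304 0.747 -0.591
outer loop
vertex 0.207 0.086 -3.368
vertex -0.149 -0.434 -3.842
vertex -0.543 -0.116 -3.237
endloop
endfacet
facet normal -0.245 0.966 0.086
outer loop
vertex 0.207 0.086 -3.368
vertex -0.543 -0.116 -3.237
vertex -0.043 -0.043 -2.632
endloop
endfacet
facet normal 0.994 -0.087 -0.060
outer loop
vertex 0.594 -0.557 -3.61
vertex 0.66 -0.315 -2.862
vertex 0.583 -1.084 -3.023
endloop
endfacet
facet normal 0.417 0.378 0.826
outer loop
vertex 0.66 -0.315 -2.862
vertex -0.043 -0.043 -2.632
vertex 0.189 -0.766 -2.418
endloop
endfacet
facet normal -0.672 0.557 0.488
outer loop
vertex -0.043 -0.043 -2.632
vertex -0.543 -0.116 -3.237
vertex -0.554 -0.643 -2.65
endloop
endfacet
facet normal -0.768 0.204 -0.607
outer loop
vertex -0.543 -0.116 -3.237
vertex -0.149 -0.434 -3.842
vertex -0.62 -0.885 -3.398
endloop
endfacet
facet normal 0.263 -0.195 -0.945
outer loop
vertex -0.149 -0.434 -3.842
vertex 0.594 -0.557 -3.61
vertex 0.083 -1.157 -3.628
endloop
endfacet
facet normal 0.304 -0.747 0.591
outer loop
vertex -0.167 -1.286 -2.892
vertex 0.583 -1.084 -3.023
vertex 0.189 -0.766 -2.418
endloop
endfacet
facet normal -0.332 -0.501 0.799
outer loop
vertex -0.167 -1.286 -2.892
vertex 0.189 -0.766 -2.418
vertex -0.554 -0.643 -2.65
endloop
endfacet
facet normal -0.784 -0.567 0.253
outer loop
vertex -0.167 -1.286 -2.892
vertex -0.554 -0.643 -2.65
vertex -0.62 -0.885 -3.398
endloop
endfacet
facet normal -0.427 -0.855 -0.295
outer loop
vertex -0.167 -1.286 -2.892
vertex -0.62 -0.885 -3.398
vertex 0.083 -1.157 -3.628
endloop
endfacet
facet normal 0.245 -0.966 -0.086
outer loop
vertex -0.167 -1.286 -2.892
vertex 0.083 -1.157 -3.628
vertex 0.583 -1.084 -3.023
endloop
endfacet
facet normal 0.768 -0.204 0.607
outer loop
vertex 0.189 -0.766 -2.418
vertex 0.583 -1.084 -3.023
vertex 0.66 -0.315 -2.862
endloop
endfacet
facet normal -0.263 0.195 0.945
outer loop
vertex -0.554 -0.643 -2.65
vertex 0.189 -0.766 -2.418
vertex -0.043 -0.043 -2.632
endloop
endfacet
facet normal -0.994 0.087 0.060
outer loop
vertex -0.62 -0.885 -3.398
vertex -0.554 -0.643 -2.65
vertex -0.543 -0.116 -3.237
endloop
endfacet
facet normal -0.417 -0.378 -0.826
outer loop
vertex 0.083 -1.157 -3.628
vertex -0.62 -0.885 -3.398
vertex -0.149 -0.434 -3.842
endloop
endfacet
facet normal 0.672 -0.557 -0.488
outer loop
vertex 0.583 -1.084 -3.023
vertex 0.083 -1.157 -3.628
vertex 0.594 -0.557 -3.61
endloop
endfacet

endsolid


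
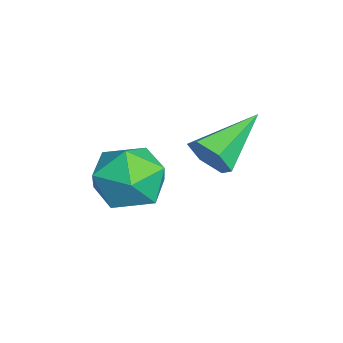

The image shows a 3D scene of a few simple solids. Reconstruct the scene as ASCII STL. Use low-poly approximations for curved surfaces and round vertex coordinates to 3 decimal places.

solid 
facet normal 0.604 -0.687 -0.405
outer loop
vertex -0.849 -1.233 1.617
vertex -1.368 -1.428 1.174
vertex -0.914 -0.917 0.984
endloop
endfacet
facet normal 0.562 0.762 0.323
outer loop
vertex -0.849 -1.233 1.617
vertex -0.914 -0.917 0.984
vertex -2.492 -0.152 1.926
endloop
endfacet
facet normal 0.604 -0.687 -0.404
outer loop
vertex -0.914 -0.917 0.984
vertex -1.368 -1.428 1.174
vertex -1.433 -1.113 0.541
endloop
endfacet
facet normal 0.111 0.854 -0.508
outer loop
vertex -0.914 -0.917 0.984
vertex -1.433 -1.113 0.541
vertex -2.492 -0.152 1.926
endloop
endfacet
facet normal 0.604 -0.687 -0.404
outer loop
vertex -1.433 -1.113 0.541
vertex -1.368 -1.428 1.174
vertex -1.887 -1.624 0.731
endloop
endfacet
facet normal -0.641 0.308 -0.703
outer loop
vertex -1.433 -1.113 0.541
vertex -1.887 -1.624 0.731
vertex -2.492 -0.152 1.926
endloop
endfacet
facet normal 0.605 -0.686 -0.405
outer loop
vertex -1.887 -1.624 0.731
vertex -1.368 -1.428 1.174
vertex -1.822 -1.94 1.364
endloop
endfacet
facet normal -0.941 -0.331 -0.069
outer loop
vertex -1.887 -1.624 0.731
vertex -1.822 -1.94 1.364
vertex -2.492 -0.152 1.926
endloop
endfacet
facet normal 0.605 -0.686 -0.405
outer loop
vertex -1.822 -1.94 1.364
vertex -1.368 -1.428 1.174
vertex -1.303 -1.744 1.807
endloop
endfacet
facet normal -0.490 -0.423 0.762
outer loop
vertex -1.822 -1.94 1.364
vertex -1.303 -1.744 1.807
vertex -2.492 -0.152 1.926
endloop
endfacet
facet normal 0.604 -0.687 -0.405
outer loop
vertex -1.303 -1.744 1.807
vertex -1.368 -1.428 1.174
vertex -0.849 -1.233 1.617
endloop
endfacet
facet normal 0.261 0.124 0.957
outer loop
vertex -1.303 -1.744 1.807
vertex -0.849 -1.233 1.617
vertex -2.492 -0.152 1.926
endloop
endfacet
facet normal -0.841 0.531 -0.103
outer loop
vertex -2.212 -2.478 -0.225
vertex -2.793 -3.403 -0.255
vertex -2.599 -2.91 0.702
endloop
endfacet
facet normal -0.354 0.896 0.270
outer loop
vertex -2.212 -2.478 -0.225
vertex -2.599 -2.91 0.702
vertex -1.586 -2.501 0.672
endloop
endfacet
facet normal 0.229 0.964 -0.135
outer loop
vertex -2.212 -2.478 -0.225
vertex -1.586 -2.501 0.672
vertex -1.153 -2.741 -0.303
endloop
endfacet
facet normal 0.103 0.642 -0.760
outer loop
vertex -2.212 -2.478 -0.225
vertex -1.153 -2.741 -0.303
vertex -1.899 -3.299 -0.876
endloop
endfacet
facet normal -0.558 0.374 -0.741
outer loop
vertex -2.212 -2.478 -0.225
vertex -1.899 -3.299 -0.876
vertex -2.793 -3.403 -0.255
endloop
endfacet
facet normal -0.180 0.507 0.843
outer loop
vertex -1.586 -2.501 0.672
vertex -2.599 -2.91 0.702
vertex -1.781 -3.441 1.196
endloop
endfacet
facet normal -0.968 -0.081 0.238
outer loop
vertex -2.599 -2.91 0.702
vertex -2.793 -3.403 -0.255
vertex -2.527 -3.999 0.623
endloop
endfacet
facet normal -0.511 -0.335 -0.792
outer loop
vertex -2.793 -3.403 -0.255
vertex -1.899 -3.299 -0.876
vertex -2.094 -4.239 -0.352
endloop
endfacet
facet normal 0.560 0.097 -0.823
outer loop
vertex -1.899 -3.299 -0.876
vertex -1.153 -2.741 -0.303
vertex -1.081 -3.83 -0.382
endloop
endfacet
facet normal 0.764 0.617 0.187
outer loop
vertex -1.153 -2.741 -0.303
vertex -1.586 -2.501 0.672
vertex -0.887 -3.337 0.575
endloop
endfacet
facet normal -0.103 -0.642 0.760
outer loop
vertex -1.468 -4.262 0.545
vertex -1.781 -3.441 1.196
vertex -2.527 -3.999 0.623
endloop
endfacet
facet normal -0.229 -0.964 0.135
outer loop
vertex -1.468 -4.262 0.545
vertex -2.527 -3.999 0.623
vertex -2.094 -4.239 -0.352
endloop
endfacet
facet normal 0.354 -0.896 -0.270
outer loop
vertex -1.468 -4.262 0.545
vertex -2.094 -4.239 -0.352
vertex -1.081 -3.83 -0.382
endloop
endfacet
facet normal 0.841 -0.531 0.103
outer loop
vertex -1.468 -4.262 0.545
vertex -1.081 -3.83 -0.382
vertex -0.887 -3.337 0.575
endloop
endfacet
facet normal 0.558 -0.374 0.741
outer loop
vertex -1.468 -4.262 0.545
vertex -0.887 -3.337 0.575
vertex -1.781 -3.441 1.196
endloop
endfacet
facet normal -0.560 -0.097 0.823
outer loop
vertex -2.527 -3.999 0.623
vertex -1.781 -3.441 1.196
vertex -2.599 -2.91 0.702
endloop
endfacet
facet normal -0.764 -0.617 -0.187
outer loop
vertex -2.094 -4.239 -0.352
vertex -2.527 -3.999 0.623
vertex -2.793 -3.403 -0.255
endloop
endfacet
facet normal 0.180 -0.507 -0.843
outer loop
vertex -1.081 -3.83 -0.382
vertex -2.094 -4.239 -0.352
vertex -1.899 -3.299 -0.876
endloop
endfacet
facet normal 0.968 0.081 -0.238
outer loop
vertex -0.887 -3.337 0.575
vertex -1.081 -3.83 -0.382
vertex -1.153 -2.741 -0.303
endloop
endfacet
facet normal 0.511 0.335 0.792
outer loop
vertex -1.781 -3.441 1.196
vertex -0.887 -3.337 0.575
vertex -1.586 -2.501 0.672
endloop
endfacet

endsolid


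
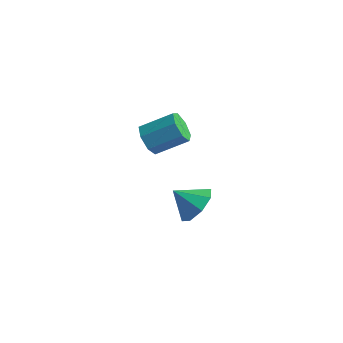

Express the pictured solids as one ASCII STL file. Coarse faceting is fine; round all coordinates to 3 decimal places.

solid 
facet normal 0.710 0.317 -0.629
outer loop
vertex 4.111 1.759 -0.508
vertex 3.59 1.66 -1.146
vertex 3.771 2.282 -0.628
endloop
endfacet
facet normal -0.042 0.198 0.979
outer loop
vertex 4.111 1.759 -0.508
vertex 3.771 2.282 -0.628
vertex 2.83 1.32 -0.474
endloop
endfacet
facet normal 0.710 0.317 -0.629
outer loop
vertex 3.771 2.282 -0.628
vertex 3.59 1.66 -1.146
vertex 3.325 2.44 -1.052
endloop
endfacet
facet normal -0.459 0.559 0.691
outer loop
vertex 3.771 2.282 -0.628
vertex 3.325 2.44 -1.052
vertex 2.83 1.32 -0.474
endloop
endfacet
facet normal 0.710 0.317 -0.629
outer loop
vertex 3.325 2.44 -1.052
vertex 3.59 1.66 -1.146
vertex 3.034 2.141 -1.531
endloop
endfacet
facet normal -0.848 0.485 0.213
outer loop
vertex 3.325 2.44 -1.052
vertex 3.034 2.141 -1.531
vertex 2.83 1.32 -0.474
endloop
endfacet
facet normal 0.710 0.318 -0.629
outer loop
vertex 3.034 2.141 -1.531
vertex 3.59 1.66 -1.146
vertex 3.069 1.56 -1.785
endloop
endfacet
facet normal -0.984 0.018 -0.176
outer loop
vertex 3.034 2.141 -1.531
vertex 3.069 1.56 -1.785
vertex 2.83 1.32 -0.474
endloop
endfacet
facet normal 0.710 0.317 -0.629
outer loop
vertex 3.069 1.56 -1.785
vertex 3.59 1.66 -1.146
vertex 3.409 1.037 -1.665
endloop
endfacet
facet normal -0.786 -0.567 -0.247
outer loop
vertex 3.069 1.56 -1.785
vertex 3.409 1.037 -1.665
vertex 2.83 1.32 -0.474
endloop
endfacet
facet normal 0.710 0.317 -0.629
outer loop
vertex 3.409 1.037 -1.665
vertex 3.59 1.66 -1.146
vertex 3.855 0.879 -1.241
endloop
endfacet
facet normal -0.368 -0.929 0.042
outer loop
vertex 3.409 1.037 -1.665
vertex 3.855 0.879 -1.241
vertex 2.83 1.32 -0.474
endloop
endfacet
facet normal 0.710 0.317 -0.628
outer loop
vertex 3.855 0.879 -1.241
vertex 3.59 1.66 -1.146
vertex 4.146 1.178 -0.761
endloop
endfacet
facet normal 0.021 -0.854 0.519
outer loop
vertex 3.855 0.879 -1.241
vertex 4.146 1.178 -0.761
vertex 2.83 1.32 -0.474
endloop
endfacet
facet normal 0.710 0.317 -0.629
outer loop
vertex 4.146 1.178 -0.761
vertex 3.59 1.66 -1.146
vertex 4.111 1.759 -0.508
endloop
endfacet
facet normal 0.157 -0.386 0.909
outer loop
vertex 4.146 1.178 -0.761
vertex 4.111 1.759 -0.508
vertex 2.83 1.32 -0.474
endloop
endfacet
facet normal -0.670 -0.562 -0.484
outer loop
vertex 2.835 0.287 2.393
vertex 2.38 0.502 2.773
vertex 2.578 0.739 2.224
endloop
endfacet
facet normal 0.574 0.020 -0.819
outer loop
vertex 2.835 0.287 2.393
vertex 2.578 0.739 2.224
vertex 3.714 1.023 3.027
endloop
endfacet
facet normal 0.574 0.018 -0.819
outer loop
vertex 3.714 1.023 3.027
vertex 2.578 0.739 2.224
vertex 3.457 1.475 2.857
endloop
endfacet
facet normal 0.671 0.563 0.483
outer loop
vertex 3.714 1.023 3.027
vertex 3.457 1.475 2.857
vertex 3.26 1.238 3.407
endloop
endfacet
facet normal -0.671 -0.561 -0.484
outer loop
vertex 2.578 0.739 2.224
vertex 2.38 0.502 2.773
vertex 2.172 1.013 2.469
endloop
endfacet
facet normal -0.010 0.659 -0.752
outer loop
vertex 2.578 0.739 2.224
vertex 2.172 1.013 2.469
vertex 3.457 1.475 2.857
endloop
endfacet
facet normal -0.010 0.659 -0.752
outer loop
vertex 3.457 1.475 2.857
vertex 2.172 1.013 2.469
vertex 3.051 1.749 3.102
endloop
endfacet
facet normal 0.671 0.563 0.483
outer loop
vertex 3.457 1.475 2.857
vertex 3.051 1.749 3.102
vertex 3.26 1.238 3.407
endloop
endfacet
facet normal -0.671 -0.561 -0.484
outer loop
vertex 2.172 1.013 2.469
vertex 2.38 0.502 2.773
vertex 1.924 0.901 2.943
endloop
endfacet
facet normal -0.586 0.801 -0.117
outer loop
vertex 2.172 1.013 2.469
vertex 1.924 0.901 2.943
vertex 3.051 1.749 3.102
endloop
endfacet
facet normal -0.586 0.801 -0.119
outer loop
vertex 3.051 1.749 3.102
vertex 1.924 0.901 2.943
vertex 2.803 1.638 3.576
endloop
endfacet
facet normal 0.671 0.563 0.483
outer loop
vertex 3.051 1.749 3.102
vertex 2.803 1.638 3.576
vertex 3.26 1.238 3.407
endloop
endfacet
facet normal -0.671 -0.561 -0.484
outer loop
vertex 1.924 0.901 2.943
vertex 2.38 0.502 2.773
vertex 2.019 0.489 3.289
endloop
endfacet
facet normal -0.721 0.341 0.604
outer loop
vertex 1.924 0.901 2.943
vertex 2.019 0.489 3.289
vertex 2.803 1.638 3.576
endloop
endfacet
facet normal -0.721 0.341 0.603
outer loop
vertex 2.803 1.638 3.576
vertex 2.019 0.489 3.289
vertex 2.898 1.226 3.923
endloop
endfacet
facet normal 0.671 0.562 0.484
outer loop
vertex 2.803 1.638 3.576
vertex 2.898 1.226 3.923
vertex 3.26 1.238 3.407
endloop
endfacet
facet normal -0.671 -0.562 -0.484
outer loop
vertex 2.019 0.489 3.289
vertex 2.38 0.502 2.773
vertex 2.386 0.087 3.247
endloop
endfacet
facet normal -0.313 -0.377 0.872
outer loop
vertex 2.019 0.489 3.289
vertex 2.386 0.087 3.247
vertex 2.898 1.226 3.923
endloop
endfacet
facet normal -0.313 -0.377 0.872
outer loop
vertex 2.898 1.226 3.923
vertex 2.386 0.087 3.247
vertex 3.266 0.823 3.881
endloop
endfacet
facet normal 0.671 0.562 0.484
outer loop
vertex 2.898 1.226 3.923
vertex 3.266 0.823 3.881
vertex 3.26 1.238 3.407
endloop
endfacet
facet normal -0.671 -0.562 -0.484
outer loop
vertex 2.386 0.087 3.247
vertex 2.38 0.502 2.773
vertex 2.749 -0.003 2.848
endloop
endfacet
facet normal 0.330 -0.811 0.483
outer loop
vertex 2.386 0.087 3.247
vertex 2.749 -0.003 2.848
vertex 3.266 0.823 3.881
endloop
endfacet
facet normal 0.331 -0.811 0.483
outer loop
vertex 3.266 0.823 3.881
vertex 2.749 -0.003 2.848
vertex 3.628 0.733 3.482
endloop
endfacet
facet normal 0.672 0.561 0.483
outer loop
vertex 3.266 0.823 3.881
vertex 3.628 0.733 3.482
vertex 3.26 1.238 3.407
endloop
endfacet
facet normal -0.670 -0.562 -0.485
outer loop
vertex 2.749 -0.003 2.848
vertex 2.38 0.502 2.773
vertex 2.835 0.287 2.393
endloop
endfacet
facet normal 0.725 -0.635 -0.268
outer loop
vertex 2.749 -0.003 2.848
vertex 2.835 0.287 2.393
vertex 3.628 0.733 3.482
endloop
endfacet
facet normal 0.725 -0.635 -0.268
outer loop
vertex 3.628 0.733 3.482
vertex 2.835 0.287 2.393
vertex 3.714 1.023 3.027
endloop
endfacet
facet normal 0.671 0.561 0.484
outer loop
vertex 3.628 0.733 3.482
vertex 3.714 1.023 3.027
vertex 3.26 1.238 3.407
endloop
endfacet

endsolid


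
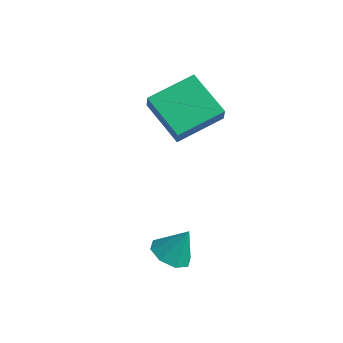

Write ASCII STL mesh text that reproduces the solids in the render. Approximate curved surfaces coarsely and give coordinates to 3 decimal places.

solid 
facet normal -0.870 0.204 0.450
outer loop
vertex -4.546 2.133 0.76
vertex -3.832 3.988 1.3
vertex -4.891 2.509 -0.077
endloop
endfacet
facet normal -0.346 -0.901 -0.262
outer loop
vertex -3.108 2.092 -1.0
vertex -4.546 2.133 0.76
vertex -4.891 2.509 -0.077
endloop
endfacet
facet normal -0.870 0.204 0.450
outer loop
vertex -4.891 2.509 -0.077
vertex -3.832 3.988 1.3
vertex -4.177 4.364 0.463
endloop
endfacet
facet normal -0.352 0.384 -0.854
outer loop
vertex -4.177 4.364 0.463
vertex -3.108 2.092 -1.0
vertex -4.891 2.509 -0.077
endloop
endfacet
facet normal 0.352 -0.384 0.854
outer loop
vertex -4.546 2.133 0.76
vertex -2.049 3.571 0.377
vertex -3.832 3.988 1.3
endloop
endfacet
facet normal -0.346 -0.901 -0.262
outer loop
vertex -2.763 1.716 -0.163
vertex -4.546 2.133 0.76
vertex -3.108 2.092 -1.0
endloop
endfacet
facet normal 0.352 -0.384 0.854
outer loop
vertex -2.763 1.716 -0.163
vertex -2.049 3.571 0.377
vertex -4.546 2.133 0.76
endloop
endfacet
facet normal 0.346 0.901 0.262
outer loop
vertex -3.832 3.988 1.3
vertex -2.049 3.571 0.377
vertex -4.177 4.364 0.463
endloop
endfacet
facet normal -0.352 0.384 -0.854
outer loop
vertex -2.394 3.947 -0.46
vertex -3.108 2.092 -1.0
vertex -4.177 4.364 0.463
endloop
endfacet
facet normal 0.346 0.901 0.262
outer loop
vertex -4.177 4.364 0.463
vertex -2.049 3.571 0.377
vertex -2.394 3.947 -0.46
endloop
endfacet
facet normal 0.870 -0.204 -0.450
outer loop
vertex -2.394 3.947 -0.46
vertex -2.763 1.716 -0.163
vertex -3.108 2.092 -1.0
endloop
endfacet
facet normal 0.870 -0.204 -0.450
outer loop
vertex -2.049 3.571 0.377
vertex -2.763 1.716 -0.163
vertex -2.394 3.947 -0.46
endloop
endfacet
facet normal -0.322 -0.375 -0.869
outer loop
vertex -0.156 -0.925 -4.364
vertex -0.939 -0.954 -4.061
vertex -0.484 -0.383 -4.476
endloop
endfacet
facet normal 0.852 0.522 0.030
outer loop
vertex -0.156 -0.925 -4.364
vertex -0.484 -0.383 -4.476
vertex -0.501 -0.446 -2.879
endloop
endfacet
facet normal -0.322 -0.375 -0.869
outer loop
vertex -0.484 -0.383 -4.476
vertex -0.939 -0.954 -4.061
vertex -1.078 -0.176 -4.345
endloop
endfacet
facet normal 0.337 0.941 0.041
outer loop
vertex -0.484 -0.383 -4.476
vertex -1.078 -0.176 -4.345
vertex -0.501 -0.446 -2.879
endloop
endfacet
facet normal -0.323 -0.375 -0.869
outer loop
vertex -1.078 -0.176 -4.345
vertex -0.939 -0.954 -4.061
vertex -1.591 -0.424 -4.047
endloop
endfacet
facet normal -0.281 0.918 0.280
outer loop
vertex -1.078 -0.176 -4.345
vertex -1.591 -0.424 -4.047
vertex -0.501 -0.446 -2.879
endloop
endfacet
facet normal -0.323 -0.374 -0.870
outer loop
vertex -1.591 -0.424 -4.047
vertex -0.939 -0.954 -4.061
vertex -1.722 -0.983 -3.758
endloop
endfacet
facet normal -0.643 0.465 0.609
outer loop
vertex -1.591 -0.424 -4.047
vertex -1.722 -0.983 -3.758
vertex -0.501 -0.446 -2.879
endloop
endfacet
facet normal -0.323 -0.373 -0.870
outer loop
vertex -1.722 -0.983 -3.758
vertex -0.939 -0.954 -4.061
vertex -1.395 -1.525 -3.647
endloop
endfacet
facet normal -0.533 -0.151 0.833
outer loop
vertex -1.722 -0.983 -3.758
vertex -1.395 -1.525 -3.647
vertex -0.501 -0.446 -2.879
endloop
endfacet
facet normal -0.323 -0.373 -0.870
outer loop
vertex -1.395 -1.525 -3.647
vertex -0.939 -0.954 -4.061
vertex -0.801 -1.733 -3.778
endloop
endfacet
facet normal -0.018 -0.570 0.822
outer loop
vertex -1.395 -1.525 -3.647
vertex -0.801 -1.733 -3.778
vertex -0.501 -0.446 -2.879
endloop
endfacet
facet normal -0.323 -0.373 -0.870
outer loop
vertex -0.801 -1.733 -3.778
vertex -0.939 -0.954 -4.061
vertex -0.288 -1.484 -4.075
endloop
endfacet
facet normal 0.602 -0.547 0.582
outer loop
vertex -0.801 -1.733 -3.778
vertex -0.288 -1.484 -4.075
vertex -0.501 -0.446 -2.879
endloop
endfacet
facet normal -0.323 -0.373 -0.870
outer loop
vertex -0.288 -1.484 -4.075
vertex -0.939 -0.954 -4.061
vertex -0.156 -0.925 -4.364
endloop
endfacet
facet normal 0.962 -0.096 0.254
outer loop
vertex -0.288 -1.484 -4.075
vertex -0.156 -0.925 -4.364
vertex -0.501 -0.446 -2.879
endloop
endfacet

endsolid


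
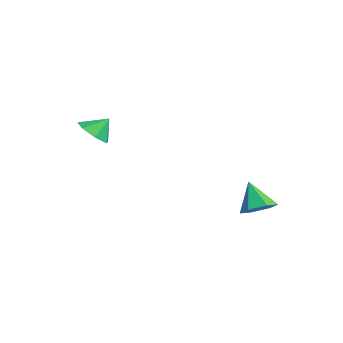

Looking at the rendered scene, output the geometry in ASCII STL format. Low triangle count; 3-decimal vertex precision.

solid 
facet normal -0.064 -0.666 -0.743
outer loop
vertex -2.87 -3.57 2.188
vertex -3.671 -4.062 2.698
vertex -3.723 -3.264 1.988
endloop
endfacet
facet normal 0.348 0.936 -0.054
outer loop
vertex -2.87 -3.57 2.188
vertex -3.723 -3.264 1.988
vertex -3.589 -3.218 3.642
endloop
endfacet
facet normal -0.065 -0.666 -0.743
outer loop
vertex -3.723 -3.264 1.988
vertex -3.671 -4.062 2.698
vertex -4.537 -3.559 2.323
endloop
endfacet
facet normal -0.340 0.940 0.001
outer loop
vertex -3.723 -3.264 1.988
vertex -4.537 -3.559 2.323
vertex -3.589 -3.218 3.642
endloop
endfacet
facet normal -0.064 -0.665 -0.744
outer loop
vertex -4.537 -3.559 2.323
vertex -3.671 -4.062 2.698
vertex -4.699 -4.233 2.94
endloop
endfacet
facet normal -0.743 0.540 0.395
outer loop
vertex -4.537 -3.559 2.323
vertex -4.699 -4.233 2.94
vertex -3.589 -3.218 3.642
endloop
endfacet
facet normal -0.065 -0.665 -0.744
outer loop
vertex -4.699 -4.233 2.94
vertex -3.671 -4.062 2.698
vertex -4.087 -4.779 3.375
endloop
endfacet
facet normal -0.557 0.036 0.829
outer loop
vertex -4.699 -4.233 2.94
vertex -4.087 -4.779 3.375
vertex -3.589 -3.218 3.642
endloop
endfacet
facet normal -0.065 -0.665 -0.744
outer loop
vertex -4.087 -4.779 3.375
vertex -3.671 -4.062 2.698
vertex -3.161 -4.785 3.3
endloop
endfacet
facet normal 0.078 -0.192 0.978
outer loop
vertex -4.087 -4.779 3.375
vertex -3.161 -4.785 3.3
vertex -3.589 -3.218 3.642
endloop
endfacet
facet normal -0.065 -0.665 -0.744
outer loop
vertex -3.161 -4.785 3.3
vertex -3.671 -4.062 2.698
vertex -2.62 -4.247 2.771
endloop
endfacet
facet normal 0.685 0.028 0.728
outer loop
vertex -3.161 -4.785 3.3
vertex -2.62 -4.247 2.771
vertex -3.589 -3.218 3.642
endloop
endfacet
facet normal -0.065 -0.665 -0.744
outer loop
vertex -2.62 -4.247 2.771
vertex -3.671 -4.062 2.698
vertex -2.87 -3.57 2.188
endloop
endfacet
facet normal 0.804 0.529 0.270
outer loop
vertex -2.62 -4.247 2.771
vertex -2.87 -3.57 2.188
vertex -3.589 -3.218 3.642
endloop
endfacet
facet normal 0.558 0.103 -0.823
outer loop
vertex 2.914 2.054 -0.949
vertex 2.366 2.845 -1.222
vertex 3.18 2.972 -0.654
endloop
endfacet
facet normal 0.475 -0.391 0.788
outer loop
vertex 2.914 2.054 -0.949
vertex 3.18 2.972 -0.654
vertex 1.334 2.655 0.302
endloop
endfacet
facet normal 0.558 0.103 -0.823
outer loop
vertex 3.18 2.972 -0.654
vertex 2.366 2.845 -1.222
vertex 2.632 3.763 -0.927
endloop
endfacet
facet normal 0.328 0.503 0.800
outer loop
vertex 3.18 2.972 -0.654
vertex 2.632 3.763 -0.927
vertex 1.334 2.655 0.302
endloop
endfacet
facet normal 0.558 0.103 -0.824
outer loop
vertex 2.632 3.763 -0.927
vertex 2.366 2.845 -1.222
vertex 1.818 3.636 -1.494
endloop
endfacet
facet normal -0.384 0.850 0.361
outer loop
vertex 2.632 3.763 -0.927
vertex 1.818 3.636 -1.494
vertex 1.334 2.655 0.302
endloop
endfacet
facet normal 0.558 0.103 -0.823
outer loop
vertex 1.818 3.636 -1.494
vertex 2.366 2.845 -1.222
vertex 1.553 2.718 -1.789
endloop
endfacet
facet normal -0.949 0.303 -0.090
outer loop
vertex 1.818 3.636 -1.494
vertex 1.553 2.718 -1.789
vertex 1.334 2.655 0.302
endloop
endfacet
facet normal 0.558 0.103 -0.823
outer loop
vertex 1.553 2.718 -1.789
vertex 2.366 2.845 -1.222
vertex 2.101 1.927 -1.517
endloop
endfacet
facet normal -0.801 -0.590 -0.102
outer loop
vertex 1.553 2.718 -1.789
vertex 2.101 1.927 -1.517
vertex 1.334 2.655 0.302
endloop
endfacet
facet normal 0.559 0.103 -0.823
outer loop
vertex 2.101 1.927 -1.517
vertex 2.366 2.845 -1.222
vertex 2.914 2.054 -0.949
endloop
endfacet
facet normal -0.089 -0.937 0.337
outer loop
vertex 2.101 1.927 -1.517
vertex 2.914 2.054 -0.949
vertex 1.334 2.655 0.302
endloop
endfacet

endsolid


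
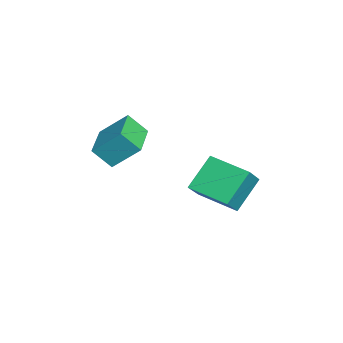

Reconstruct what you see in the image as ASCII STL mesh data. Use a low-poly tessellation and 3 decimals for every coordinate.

solid 
facet normal -0.991 0.132 0.023
outer loop
vertex -4.139 -2.025 2.437
vertex -3.931 -0.678 3.689
vertex -4.039 -1.096 1.421
endloop
endfacet
facet normal -0.113 -0.728 -0.677
outer loop
vertex -1.889 -1.382 1.371
vertex -4.139 -2.025 2.437
vertex -4.039 -1.096 1.421
endloop
endfacet
facet normal -0.991 0.132 0.023
outer loop
vertex -4.039 -1.096 1.421
vertex -3.931 -0.678 3.689
vertex -3.831 0.25 2.673
endloop
endfacet
facet normal 0.072 0.673 -0.736
outer loop
vertex -3.831 0.25 2.673
vertex -1.889 -1.382 1.371
vertex -4.039 -1.096 1.421
endloop
endfacet
facet normal -0.072 -0.673 0.736
outer loop
vertex -4.139 -2.025 2.437
vertex -1.781 -0.964 3.639
vertex -3.931 -0.678 3.689
endloop
endfacet
facet normal -0.112 -0.728 -0.676
outer loop
vertex -1.989 -2.31 2.387
vertex -4.139 -2.025 2.437
vertex -1.889 -1.382 1.371
endloop
endfacet
facet normal -0.072 -0.673 0.736
outer loop
vertex -1.989 -2.31 2.387
vertex -1.781 -0.964 3.639
vertex -4.139 -2.025 2.437
endloop
endfacet
facet normal 0.113 0.728 0.676
outer loop
vertex -3.931 -0.678 3.689
vertex -1.781 -0.964 3.639
vertex -3.831 0.25 2.673
endloop
endfacet
facet normal 0.072 0.673 -0.736
outer loop
vertex -1.681 -0.035 2.623
vertex -1.889 -1.382 1.371
vertex -3.831 0.25 2.673
endloop
endfacet
facet normal 0.112 0.728 0.677
outer loop
vertex -3.831 0.25 2.673
vertex -1.781 -0.964 3.639
vertex -1.681 -0.035 2.623
endloop
endfacet
facet normal 0.991 -0.132 -0.023
outer loop
vertex -1.681 -0.035 2.623
vertex -1.989 -2.31 2.387
vertex -1.889 -1.382 1.371
endloop
endfacet
facet normal 0.991 -0.132 -0.023
outer loop
vertex -1.781 -0.964 3.639
vertex -1.989 -2.31 2.387
vertex -1.681 -0.035 2.623
endloop
endfacet
facet normal -0.548 -0.817 0.177
outer loop
vertex -1.569 2.102 0.193
vertex -2.642 3.144 1.681
vertex -2.698 2.606 -0.974
endloop
endfacet
facet normal 0.509 -0.494 -0.705
outer loop
vertex -1.498 4.396 -1.361
vertex -1.569 2.102 0.193
vertex -2.698 2.606 -0.974
endloop
endfacet
facet normal -0.548 -0.818 0.177
outer loop
vertex -2.698 2.606 -0.974
vertex -2.642 3.144 1.681
vertex -3.771 3.648 0.515
endloop
endfacet
facet normal -0.664 0.297 -0.686
outer loop
vertex -3.771 3.648 0.515
vertex -1.498 4.396 -1.361
vertex -2.698 2.606 -0.974
endloop
endfacet
facet normal 0.664 -0.297 0.686
outer loop
vertex -1.569 2.102 0.193
vertex -1.442 4.934 1.294
vertex -2.642 3.144 1.681
endloop
endfacet
facet normal 0.508 -0.494 -0.706
outer loop
vertex -0.369 3.892 -0.195
vertex -1.569 2.102 0.193
vertex -1.498 4.396 -1.361
endloop
endfacet
facet normal 0.664 -0.297 0.686
outer loop
vertex -0.369 3.892 -0.195
vertex -1.442 4.934 1.294
vertex -1.569 2.102 0.193
endloop
endfacet
facet normal -0.508 0.493 0.706
outer loop
vertex -2.642 3.144 1.681
vertex -1.442 4.934 1.294
vertex -3.771 3.648 0.515
endloop
endfacet
facet normal -0.664 0.296 -0.686
outer loop
vertex -2.571 5.438 0.127
vertex -1.498 4.396 -1.361
vertex -3.771 3.648 0.515
endloop
endfacet
facet normal -0.509 0.494 0.705
outer loop
vertex -3.771 3.648 0.515
vertex -1.442 4.934 1.294
vertex -2.571 5.438 0.127
endloop
endfacet
facet normal 0.548 0.817 -0.177
outer loop
vertex -2.571 5.438 0.127
vertex -0.369 3.892 -0.195
vertex -1.498 4.396 -1.361
endloop
endfacet
facet normal 0.548 0.817 -0.177
outer loop
vertex -1.442 4.934 1.294
vertex -0.369 3.892 -0.195
vertex -2.571 5.438 0.127
endloop
endfacet

endsolid
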